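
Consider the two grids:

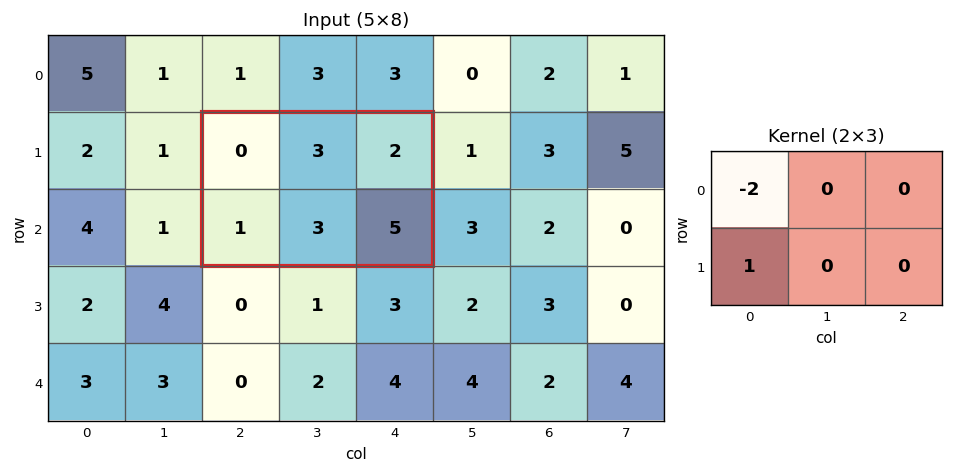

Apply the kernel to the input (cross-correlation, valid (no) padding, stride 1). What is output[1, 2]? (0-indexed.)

The receptive field on the input at this output position is [0 3 2 / 1 3 5]. Elementwise product with the kernel and sum: 0·-2 + 1·1.

1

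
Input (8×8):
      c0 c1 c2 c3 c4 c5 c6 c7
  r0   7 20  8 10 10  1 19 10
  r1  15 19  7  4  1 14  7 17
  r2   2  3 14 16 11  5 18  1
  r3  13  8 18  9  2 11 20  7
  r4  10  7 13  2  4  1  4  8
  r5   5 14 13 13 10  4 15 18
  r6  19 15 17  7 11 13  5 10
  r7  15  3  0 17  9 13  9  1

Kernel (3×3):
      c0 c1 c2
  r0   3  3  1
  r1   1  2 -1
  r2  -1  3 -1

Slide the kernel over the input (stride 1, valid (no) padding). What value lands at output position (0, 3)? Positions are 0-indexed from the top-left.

The receptive field on the input at this output position is [10 10 1 / 4 1 14 / 16 11 5]. Elementwise product with the kernel and sum: 10·3 + 10·3 + 1·1 + 4·1 + 1·2 + 14·-1 + 16·-1 + 11·3 + 5·-1.

65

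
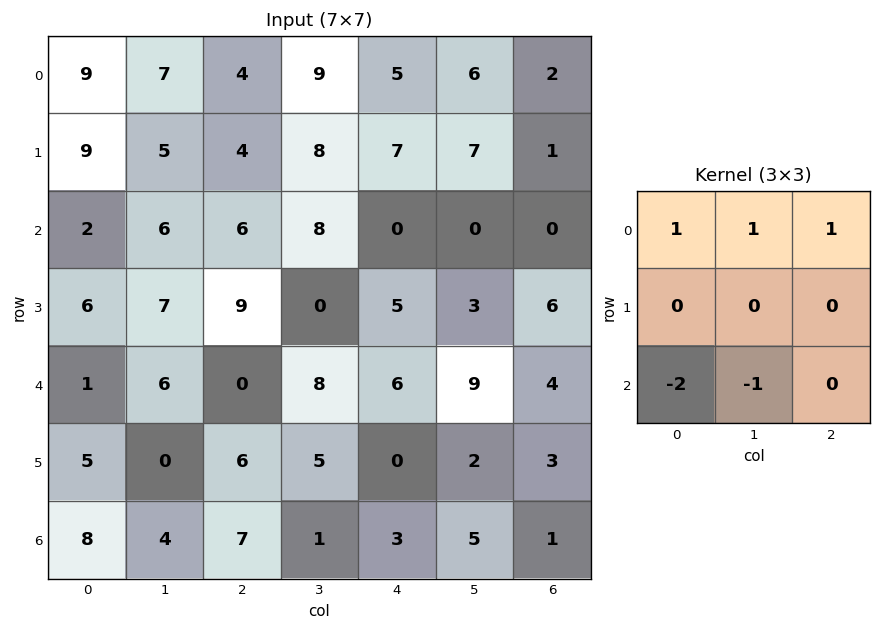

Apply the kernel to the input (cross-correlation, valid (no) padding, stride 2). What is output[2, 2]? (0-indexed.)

The receptive field on the input at this output position is [6 9 4 / 0 2 3 / 3 5 1]. Elementwise product with the kernel and sum: 6·1 + 9·1 + 4·1 + 3·-2 + 5·-1.

8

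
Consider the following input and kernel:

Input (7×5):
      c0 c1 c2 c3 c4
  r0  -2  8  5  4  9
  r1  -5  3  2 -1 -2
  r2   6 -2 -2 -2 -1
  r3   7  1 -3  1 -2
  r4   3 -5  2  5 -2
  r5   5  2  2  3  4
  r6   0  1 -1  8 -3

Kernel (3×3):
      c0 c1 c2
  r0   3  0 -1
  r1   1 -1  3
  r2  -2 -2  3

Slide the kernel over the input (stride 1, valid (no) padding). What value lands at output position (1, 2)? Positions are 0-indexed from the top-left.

The receptive field on the input at this output position is [2 -1 -2 / -2 -2 -1 / -3 1 -2]. Elementwise product with the kernel and sum: 2·3 + -2·-1 + -2·1 + -2·-1 + -1·3 + -3·-2 + 1·-2 + -2·3.

3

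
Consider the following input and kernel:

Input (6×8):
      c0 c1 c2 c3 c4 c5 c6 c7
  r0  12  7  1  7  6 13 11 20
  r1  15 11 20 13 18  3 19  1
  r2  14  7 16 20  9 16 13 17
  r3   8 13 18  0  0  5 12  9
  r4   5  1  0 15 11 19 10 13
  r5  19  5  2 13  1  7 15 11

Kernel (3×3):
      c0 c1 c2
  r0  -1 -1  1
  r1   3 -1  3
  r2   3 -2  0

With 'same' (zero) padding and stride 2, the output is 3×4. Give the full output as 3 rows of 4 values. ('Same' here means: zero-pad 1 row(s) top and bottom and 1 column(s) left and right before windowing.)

-21 34 57 59
-13 50 71 56
-35 28 133 69

Output[0,0]: The receptive field on the zero-padded input at this output position is [0 0 0 / 0 12 7 / 0 15 11]. Elementwise product with the kernel and sum: 0·-1 + 0·-1 + 0·1 + 0·3 + 12·-1 + 7·3 + 0·3 + 15·-2.
Output[0,1]: The receptive field on the zero-padded input at this output position is [0 0 0 / 7 1 7 / 11 20 13]. Elementwise product with the kernel and sum: 0·-1 + 0·-1 + 0·1 + 7·3 + 1·-1 + 7·3 + 11·3 + 20·-2.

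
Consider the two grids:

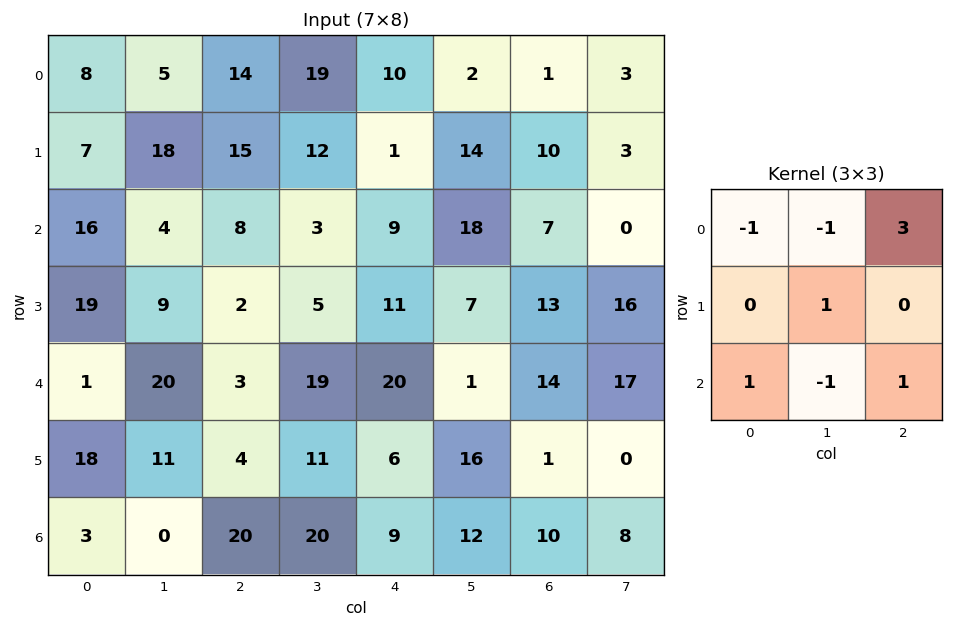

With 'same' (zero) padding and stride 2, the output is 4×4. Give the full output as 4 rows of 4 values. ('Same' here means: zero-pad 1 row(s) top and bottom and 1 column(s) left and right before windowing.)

19 29 35 8
53 23 39 2
2 25 46 57
18 38 40 -7

Output[0,0]: The receptive field on the zero-padded input at this output position is [0 0 0 / 0 8 5 / 0 7 18]. Elementwise product with the kernel and sum: 0·-1 + 0·-1 + 0·3 + 8·1 + 0·1 + 7·-1 + 18·1.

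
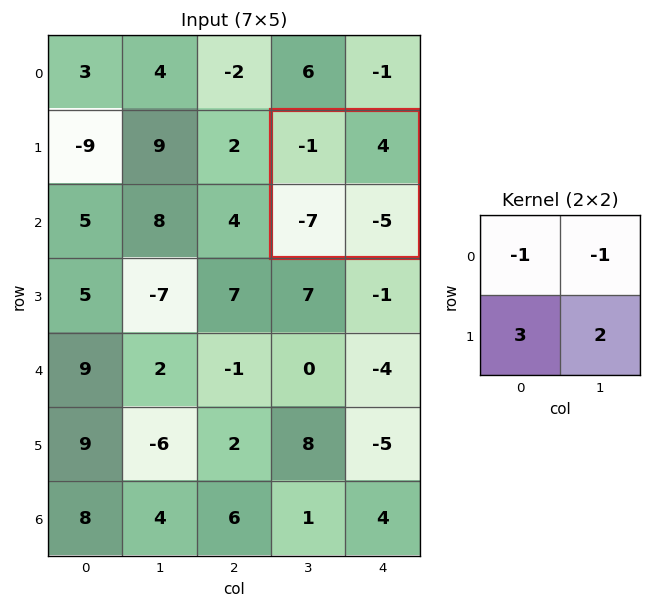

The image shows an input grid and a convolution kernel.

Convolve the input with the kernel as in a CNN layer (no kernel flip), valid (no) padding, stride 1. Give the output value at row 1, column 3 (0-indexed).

-34

The receptive field on the input at this output position is [-1 4 / -7 -5]. Elementwise product with the kernel and sum: -1·-1 + 4·-1 + -7·3 + -5·2.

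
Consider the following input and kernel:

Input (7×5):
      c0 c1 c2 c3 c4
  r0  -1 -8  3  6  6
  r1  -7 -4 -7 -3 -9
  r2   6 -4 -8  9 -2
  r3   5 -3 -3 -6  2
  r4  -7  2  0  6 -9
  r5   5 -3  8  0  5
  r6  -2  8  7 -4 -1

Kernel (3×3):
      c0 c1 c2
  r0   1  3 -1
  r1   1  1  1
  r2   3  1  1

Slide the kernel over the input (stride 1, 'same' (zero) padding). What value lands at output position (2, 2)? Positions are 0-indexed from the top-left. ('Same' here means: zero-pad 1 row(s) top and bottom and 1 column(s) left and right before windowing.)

The receptive field on the zero-padded input at this output position is [-4 -7 -3 / -4 -8 9 / -3 -3 -6]. Elementwise product with the kernel and sum: -4·1 + -7·3 + -3·-1 + -4·1 + -8·1 + 9·1 + -3·3 + -3·1 + -6·1.

-43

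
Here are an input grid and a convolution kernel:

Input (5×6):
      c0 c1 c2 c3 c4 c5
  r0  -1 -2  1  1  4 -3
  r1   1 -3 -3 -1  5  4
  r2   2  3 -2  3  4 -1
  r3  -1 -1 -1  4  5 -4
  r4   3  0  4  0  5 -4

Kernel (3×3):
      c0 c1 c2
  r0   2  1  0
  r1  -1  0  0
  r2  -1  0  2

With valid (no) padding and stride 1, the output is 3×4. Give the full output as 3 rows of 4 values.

Output[0,0]: The receptive field on the input at this output position is [-1 -2 1 / 1 -3 -3 / 2 3 -2]. Elementwise product with the kernel and sum: -1·2 + -2·1 + 1·-1 + 2·-1 + -2·2.
Output[0,1]: The receptive field on the input at this output position is [-2 1 1 / -3 -3 -1 / 3 -2 3]. Elementwise product with the kernel and sum: -2·2 + 1·1 + -3·-1 + 3·-1 + 3·2.

-11 3 16 2
-4 -3 6 -12
13 5 6 -2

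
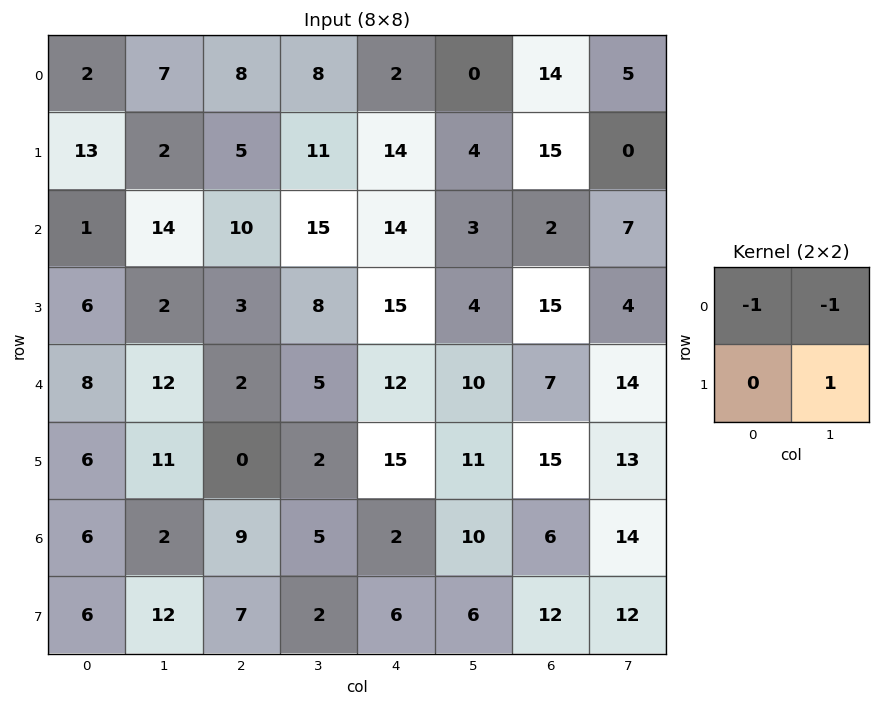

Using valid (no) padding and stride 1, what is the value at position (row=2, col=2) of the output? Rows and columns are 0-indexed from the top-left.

The receptive field on the input at this output position is [10 15 / 3 8]. Elementwise product with the kernel and sum: 10·-1 + 15·-1 + 8·1.

-17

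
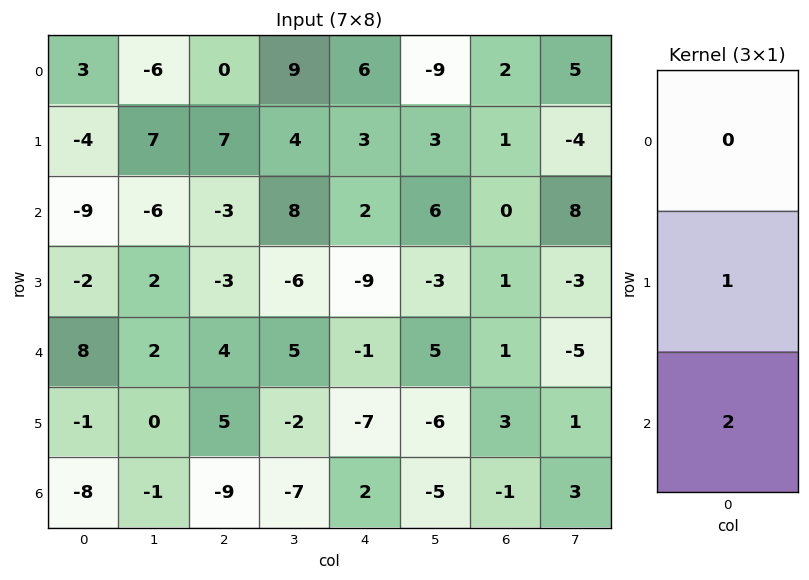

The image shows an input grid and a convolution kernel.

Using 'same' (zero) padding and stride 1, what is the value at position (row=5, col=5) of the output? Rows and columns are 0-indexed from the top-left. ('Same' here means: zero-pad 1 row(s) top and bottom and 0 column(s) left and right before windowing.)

The receptive field on the zero-padded input at this output position is [5 / -6 / -5]. Elementwise product with the kernel and sum: -6·1 + -5·2.

-16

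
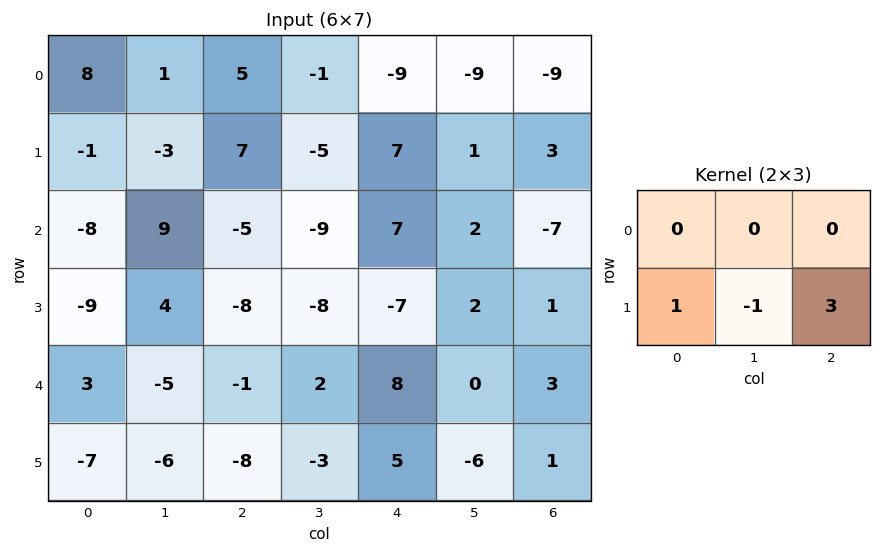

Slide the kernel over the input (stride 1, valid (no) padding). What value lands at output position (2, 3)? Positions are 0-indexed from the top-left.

5

The receptive field on the input at this output position is [-9 7 2 / -8 -7 2]. Elementwise product with the kernel and sum: -8·1 + -7·-1 + 2·3.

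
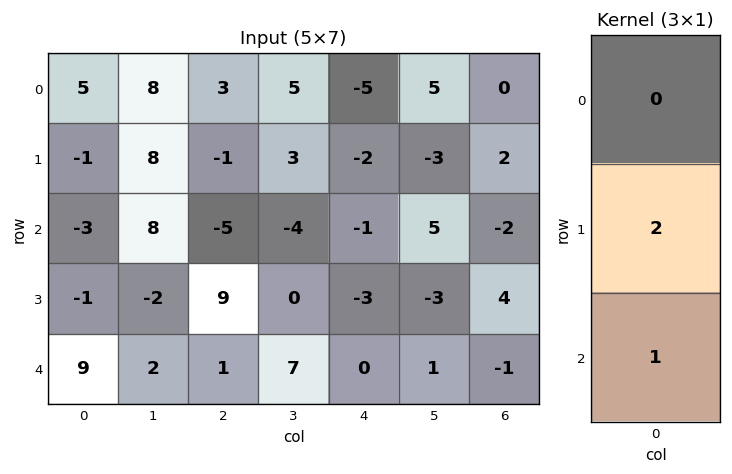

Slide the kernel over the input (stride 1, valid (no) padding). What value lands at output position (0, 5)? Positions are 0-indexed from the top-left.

-1

The receptive field on the input at this output position is [5 / -3 / 5]. Elementwise product with the kernel and sum: -3·2 + 5·1.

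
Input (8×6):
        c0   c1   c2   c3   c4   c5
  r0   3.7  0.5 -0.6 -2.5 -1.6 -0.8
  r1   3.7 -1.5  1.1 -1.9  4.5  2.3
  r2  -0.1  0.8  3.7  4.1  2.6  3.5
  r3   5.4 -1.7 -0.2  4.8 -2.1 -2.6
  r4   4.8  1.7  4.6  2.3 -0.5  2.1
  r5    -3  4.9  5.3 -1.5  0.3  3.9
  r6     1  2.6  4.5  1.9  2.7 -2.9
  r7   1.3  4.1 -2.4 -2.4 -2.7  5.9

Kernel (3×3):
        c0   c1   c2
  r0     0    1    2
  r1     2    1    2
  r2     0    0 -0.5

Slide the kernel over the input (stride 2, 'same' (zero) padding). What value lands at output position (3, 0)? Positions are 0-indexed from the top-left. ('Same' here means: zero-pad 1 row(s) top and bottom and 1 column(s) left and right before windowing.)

The receptive field on the zero-padded input at this output position is [0 -3 4.9 / 0 1 2.6 / 0 1.3 4.1]. Elementwise product with the kernel and sum: -3·1 + 4.9·2 + 0·2 + 1·1 + 2.6·2 + 4.1·-0.5.

10.95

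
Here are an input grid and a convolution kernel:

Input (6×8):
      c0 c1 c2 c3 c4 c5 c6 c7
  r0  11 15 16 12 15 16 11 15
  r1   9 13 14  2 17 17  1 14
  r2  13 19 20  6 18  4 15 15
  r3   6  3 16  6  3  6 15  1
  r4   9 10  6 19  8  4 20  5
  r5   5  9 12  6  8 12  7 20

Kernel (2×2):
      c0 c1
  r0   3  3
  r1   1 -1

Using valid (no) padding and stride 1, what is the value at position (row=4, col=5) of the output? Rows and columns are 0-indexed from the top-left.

The receptive field on the input at this output position is [4 20 / 12 7]. Elementwise product with the kernel and sum: 4·3 + 20·3 + 12·1 + 7·-1.

77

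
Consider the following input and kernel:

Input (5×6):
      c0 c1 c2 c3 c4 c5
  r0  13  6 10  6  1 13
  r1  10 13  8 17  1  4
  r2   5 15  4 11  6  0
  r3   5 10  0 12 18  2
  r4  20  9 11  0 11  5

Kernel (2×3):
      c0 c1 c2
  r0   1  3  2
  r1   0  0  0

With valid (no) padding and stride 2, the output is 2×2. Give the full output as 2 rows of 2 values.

51 30
58 49

Output[0,0]: The receptive field on the input at this output position is [13 6 10 / 10 13 8]. Elementwise product with the kernel and sum: 13·1 + 6·3 + 10·2.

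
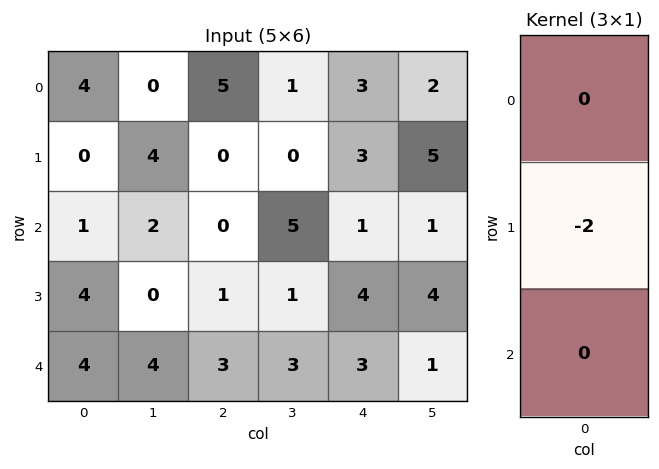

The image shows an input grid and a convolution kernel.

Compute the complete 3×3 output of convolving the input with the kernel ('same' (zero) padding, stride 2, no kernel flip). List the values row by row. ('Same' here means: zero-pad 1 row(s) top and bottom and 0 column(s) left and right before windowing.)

-8 -10 -6
-2 0 -2
-8 -6 -6

Output[0,0]: The receptive field on the zero-padded input at this output position is [0 / 4 / 0]. Elementwise product with the kernel and sum: 4·-2.
Output[0,1]: The receptive field on the zero-padded input at this output position is [0 / 5 / 0]. Elementwise product with the kernel and sum: 5·-2.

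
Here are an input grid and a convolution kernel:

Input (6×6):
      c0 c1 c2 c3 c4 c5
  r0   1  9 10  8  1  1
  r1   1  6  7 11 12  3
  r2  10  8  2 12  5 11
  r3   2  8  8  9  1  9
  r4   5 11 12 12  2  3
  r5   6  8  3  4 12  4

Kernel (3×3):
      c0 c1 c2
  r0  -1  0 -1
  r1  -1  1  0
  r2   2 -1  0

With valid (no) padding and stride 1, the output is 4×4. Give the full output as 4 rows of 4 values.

Output[0,0]: The receptive field on the input at this output position is [1 9 10 / 1 6 7 / 10 8 2]. Elementwise product with the kernel and sum: 1·-1 + 10·-1 + 1·-1 + 6·1 + 10·2 + 8·-1.

6 -2 -15 11
-14 -15 -2 -4
-7 -10 6 -9
0 -3 -7 -32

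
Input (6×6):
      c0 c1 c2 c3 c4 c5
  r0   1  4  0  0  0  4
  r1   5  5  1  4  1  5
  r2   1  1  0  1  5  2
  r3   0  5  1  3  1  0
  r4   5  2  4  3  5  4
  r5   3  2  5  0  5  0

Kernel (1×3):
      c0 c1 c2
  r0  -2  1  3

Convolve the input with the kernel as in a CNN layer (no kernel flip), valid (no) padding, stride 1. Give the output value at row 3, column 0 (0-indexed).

The receptive field on the input at this output position is [0 5 1]. Elementwise product with the kernel and sum: 0·-2 + 5·1 + 1·3.

8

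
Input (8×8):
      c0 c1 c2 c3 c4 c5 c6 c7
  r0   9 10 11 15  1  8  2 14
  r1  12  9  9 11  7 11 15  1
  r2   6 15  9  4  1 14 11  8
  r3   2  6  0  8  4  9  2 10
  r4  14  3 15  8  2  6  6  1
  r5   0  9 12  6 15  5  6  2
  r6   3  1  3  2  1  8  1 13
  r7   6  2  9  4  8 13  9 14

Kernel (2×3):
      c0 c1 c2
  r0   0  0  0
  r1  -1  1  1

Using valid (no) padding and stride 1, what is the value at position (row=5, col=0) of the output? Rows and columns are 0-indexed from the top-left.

1

The receptive field on the input at this output position is [0 9 12 / 3 1 3]. Elementwise product with the kernel and sum: 3·-1 + 1·1 + 3·1.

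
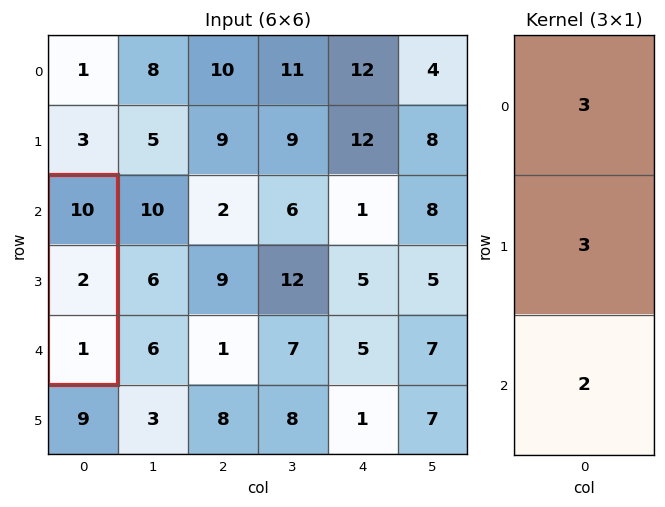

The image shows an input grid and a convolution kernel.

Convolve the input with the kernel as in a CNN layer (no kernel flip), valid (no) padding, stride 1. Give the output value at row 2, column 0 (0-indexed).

38

The receptive field on the input at this output position is [10 / 2 / 1]. Elementwise product with the kernel and sum: 10·3 + 2·3 + 1·2.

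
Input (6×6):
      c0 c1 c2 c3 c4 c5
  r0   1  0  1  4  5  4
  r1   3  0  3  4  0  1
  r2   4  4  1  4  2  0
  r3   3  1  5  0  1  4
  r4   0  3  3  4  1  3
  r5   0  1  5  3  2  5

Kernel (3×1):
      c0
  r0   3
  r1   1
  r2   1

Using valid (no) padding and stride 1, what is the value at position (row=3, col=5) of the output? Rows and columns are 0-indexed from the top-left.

20

The receptive field on the input at this output position is [4 / 3 / 5]. Elementwise product with the kernel and sum: 4·3 + 3·1 + 5·1.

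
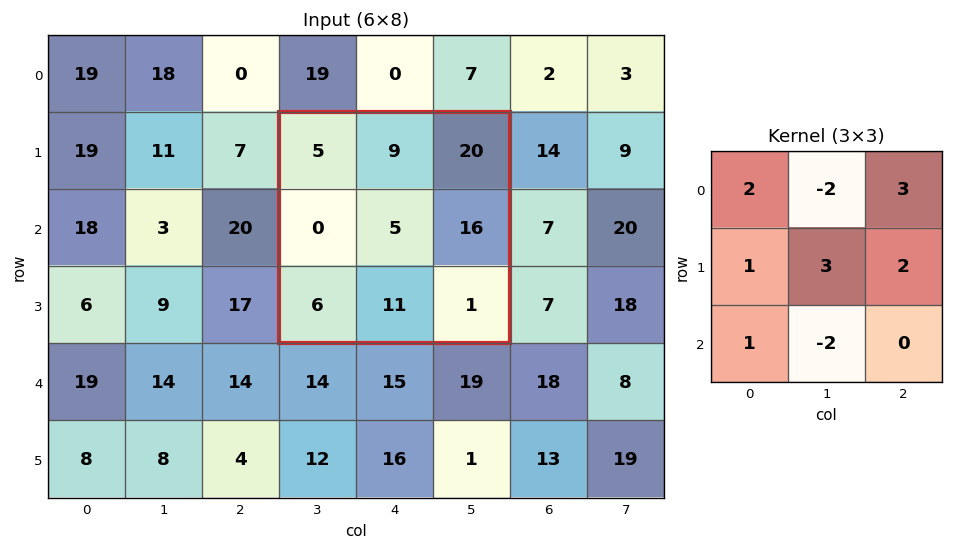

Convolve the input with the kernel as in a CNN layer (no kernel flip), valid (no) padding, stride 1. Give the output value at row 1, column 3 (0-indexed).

The receptive field on the input at this output position is [5 9 20 / 0 5 16 / 6 11 1]. Elementwise product with the kernel and sum: 5·2 + 9·-2 + 20·3 + 0·1 + 5·3 + 16·2 + 6·1 + 11·-2.

83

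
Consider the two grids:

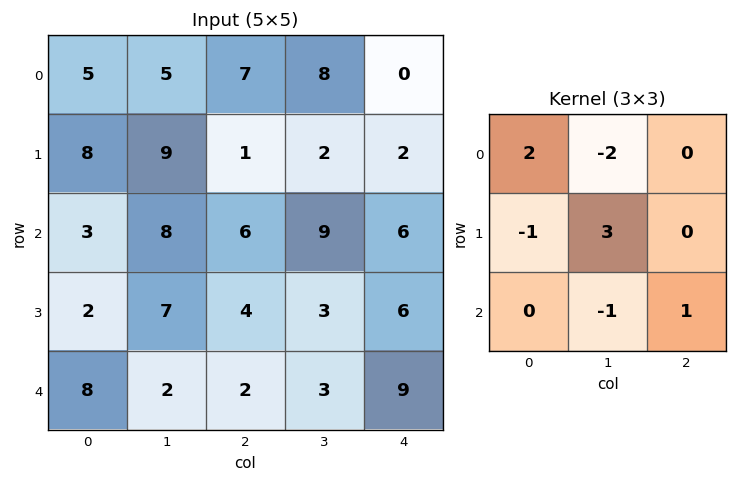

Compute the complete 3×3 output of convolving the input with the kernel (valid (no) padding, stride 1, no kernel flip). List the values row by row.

17 -7 0
16 25 22
9 10 5

Output[0,0]: The receptive field on the input at this output position is [5 5 7 / 8 9 1 / 3 8 6]. Elementwise product with the kernel and sum: 5·2 + 5·-2 + 8·-1 + 9·3 + 8·-1 + 6·1.
Output[0,1]: The receptive field on the input at this output position is [5 7 8 / 9 1 2 / 8 6 9]. Elementwise product with the kernel and sum: 5·2 + 7·-2 + 9·-1 + 1·3 + 6·-1 + 9·1.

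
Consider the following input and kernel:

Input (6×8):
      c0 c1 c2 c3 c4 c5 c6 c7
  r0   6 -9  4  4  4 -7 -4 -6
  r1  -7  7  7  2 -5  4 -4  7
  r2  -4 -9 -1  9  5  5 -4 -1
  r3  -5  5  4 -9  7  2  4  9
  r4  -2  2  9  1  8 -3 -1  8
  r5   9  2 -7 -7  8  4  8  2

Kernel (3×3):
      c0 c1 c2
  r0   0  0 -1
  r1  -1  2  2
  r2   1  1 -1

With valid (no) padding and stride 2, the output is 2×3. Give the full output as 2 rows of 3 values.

Output[0,0]: The receptive field on the input at this output position is [6 -9 4 / -7 7 7 / -4 -9 -1]. Elementwise product with the kernel and sum: 4·-1 + -7·-1 + 7·2 + 7·2 + -4·1 + -9·1 + -1·-1.
Output[0,1]: The receptive field on the input at this output position is [4 4 4 / 7 2 -5 / -1 9 5]. Elementwise product with the kernel and sum: 4·-1 + 7·-1 + 2·2 + -5·2 + -1·1 + 9·1 + 5·-1.

19 -14 23
15 -11 15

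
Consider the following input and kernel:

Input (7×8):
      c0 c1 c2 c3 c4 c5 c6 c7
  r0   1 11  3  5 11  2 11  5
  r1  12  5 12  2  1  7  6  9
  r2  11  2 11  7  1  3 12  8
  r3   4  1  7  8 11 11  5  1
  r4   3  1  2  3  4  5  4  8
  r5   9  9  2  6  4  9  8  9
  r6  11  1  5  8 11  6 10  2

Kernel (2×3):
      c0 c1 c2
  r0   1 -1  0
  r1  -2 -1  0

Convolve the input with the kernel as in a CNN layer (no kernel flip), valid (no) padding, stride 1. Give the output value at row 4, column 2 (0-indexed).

-11

The receptive field on the input at this output position is [2 3 4 / 2 6 4]. Elementwise product with the kernel and sum: 2·1 + 3·-1 + 2·-2 + 6·-1.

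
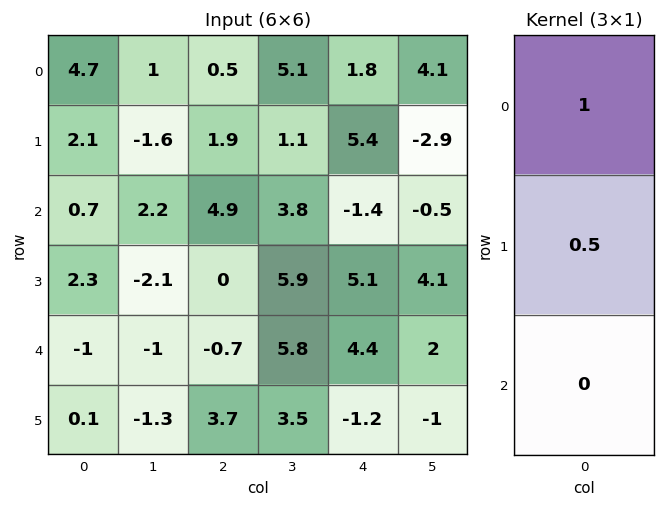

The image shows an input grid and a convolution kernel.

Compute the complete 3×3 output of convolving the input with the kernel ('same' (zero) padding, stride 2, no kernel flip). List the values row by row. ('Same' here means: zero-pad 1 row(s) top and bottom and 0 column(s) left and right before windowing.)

Output[0,0]: The receptive field on the zero-padded input at this output position is [0 / 4.7 / 2.1]. Elementwise product with the kernel and sum: 0·1 + 4.7·0.5.

2.35 0.25 0.9
2.45 4.35 4.7
1.8 -0.35 7.3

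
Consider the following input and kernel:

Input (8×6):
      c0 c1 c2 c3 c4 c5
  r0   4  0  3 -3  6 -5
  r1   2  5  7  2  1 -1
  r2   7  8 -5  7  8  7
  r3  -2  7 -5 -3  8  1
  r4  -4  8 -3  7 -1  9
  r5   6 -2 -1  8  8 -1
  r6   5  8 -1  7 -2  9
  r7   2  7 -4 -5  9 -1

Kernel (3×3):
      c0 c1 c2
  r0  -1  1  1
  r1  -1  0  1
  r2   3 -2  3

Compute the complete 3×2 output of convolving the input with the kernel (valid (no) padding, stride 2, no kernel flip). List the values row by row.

Output[0,0]: The receptive field on the input at this output position is [4 0 3 / 2 5 7 / 7 8 -5]. Elementwise product with the kernel and sum: 4·-1 + 0·1 + 3·1 + 2·-1 + 7·1 + 7·3 + 8·-2 + -5·3.
Output[0,1]: The receptive field on the input at this output position is [3 -3 6 / 7 2 1 / -5 7 8]. Elementwise product with the kernel and sum: 3·-1 + -3·1 + 6·1 + 7·-1 + 1·1 + -5·3 + 7·-2 + 8·3.

-6 -11
-44 7
-2 -5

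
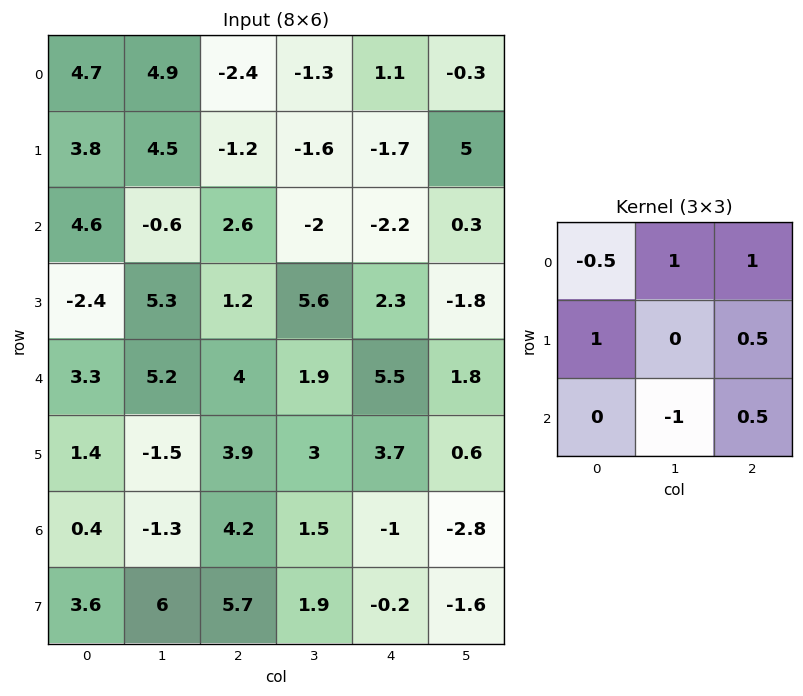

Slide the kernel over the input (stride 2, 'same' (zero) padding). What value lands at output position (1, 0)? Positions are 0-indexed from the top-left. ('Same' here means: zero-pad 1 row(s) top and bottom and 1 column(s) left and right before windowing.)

13.05

The receptive field on the zero-padded input at this output position is [0 3.8 4.5 / 0 4.6 -0.6 / 0 -2.4 5.3]. Elementwise product with the kernel and sum: 0·-0.5 + 3.8·1 + 4.5·1 + 0·1 + -0.6·0.5 + -2.4·-1 + 5.3·0.5.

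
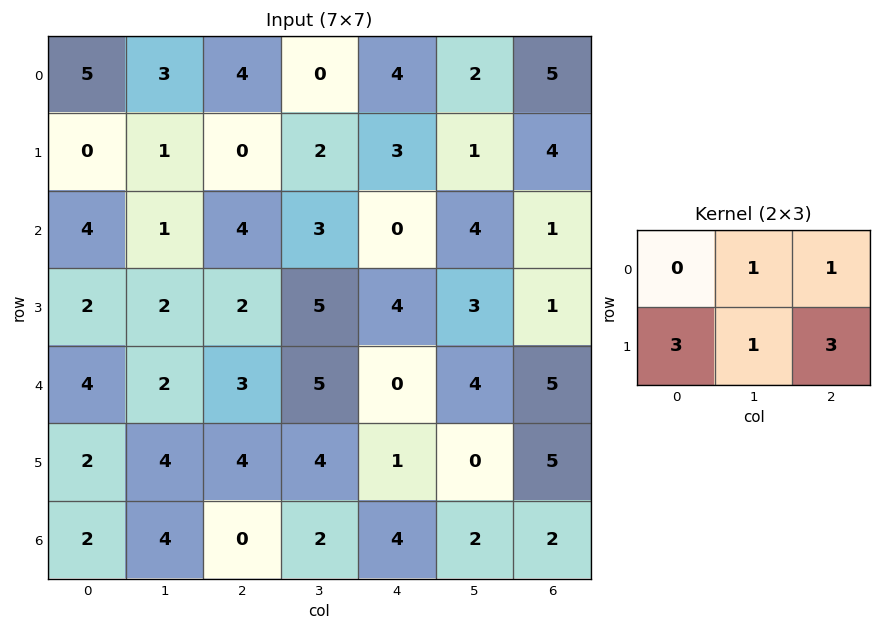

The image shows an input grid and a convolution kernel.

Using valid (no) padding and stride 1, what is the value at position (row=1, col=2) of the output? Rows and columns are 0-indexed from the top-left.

20

The receptive field on the input at this output position is [0 2 3 / 4 3 0]. Elementwise product with the kernel and sum: 2·1 + 3·1 + 4·3 + 3·1 + 0·3.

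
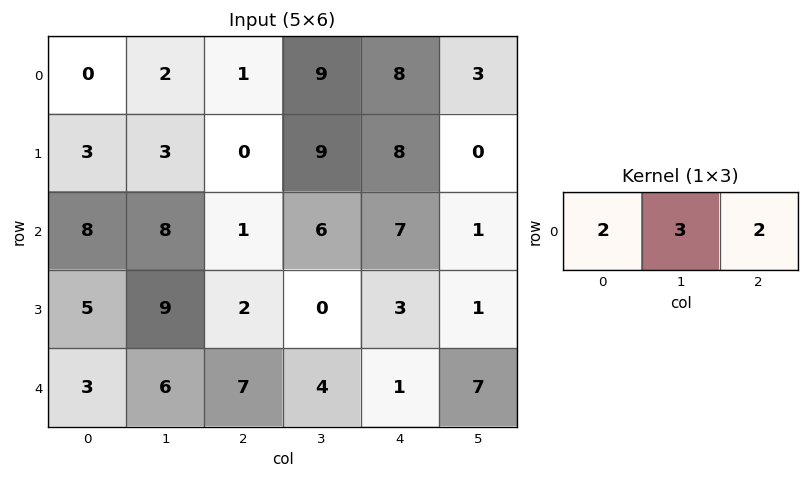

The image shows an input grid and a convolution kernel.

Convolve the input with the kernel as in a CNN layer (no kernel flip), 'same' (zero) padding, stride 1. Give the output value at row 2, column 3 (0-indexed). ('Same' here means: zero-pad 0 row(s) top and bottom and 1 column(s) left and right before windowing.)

34

The receptive field on the zero-padded input at this output position is [1 6 7]. Elementwise product with the kernel and sum: 1·2 + 6·3 + 7·2.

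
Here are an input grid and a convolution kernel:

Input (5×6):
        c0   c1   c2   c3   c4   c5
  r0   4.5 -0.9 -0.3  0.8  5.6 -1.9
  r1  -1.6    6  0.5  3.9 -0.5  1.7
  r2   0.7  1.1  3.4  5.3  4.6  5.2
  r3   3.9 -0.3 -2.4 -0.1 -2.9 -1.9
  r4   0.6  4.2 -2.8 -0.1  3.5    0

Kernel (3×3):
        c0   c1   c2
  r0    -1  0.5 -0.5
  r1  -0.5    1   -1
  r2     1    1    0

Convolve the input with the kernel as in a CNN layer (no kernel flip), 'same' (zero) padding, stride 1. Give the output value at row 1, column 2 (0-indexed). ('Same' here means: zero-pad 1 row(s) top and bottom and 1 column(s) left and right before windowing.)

The receptive field on the zero-padded input at this output position is [-0.9 -0.3 0.8 / 6 0.5 3.9 / 1.1 3.4 5.3]. Elementwise product with the kernel and sum: -0.9·-1 + -0.3·0.5 + 0.8·-0.5 + 6·-0.5 + 0.5·1 + 3.9·-1 + 1.1·1 + 3.4·1.

-1.55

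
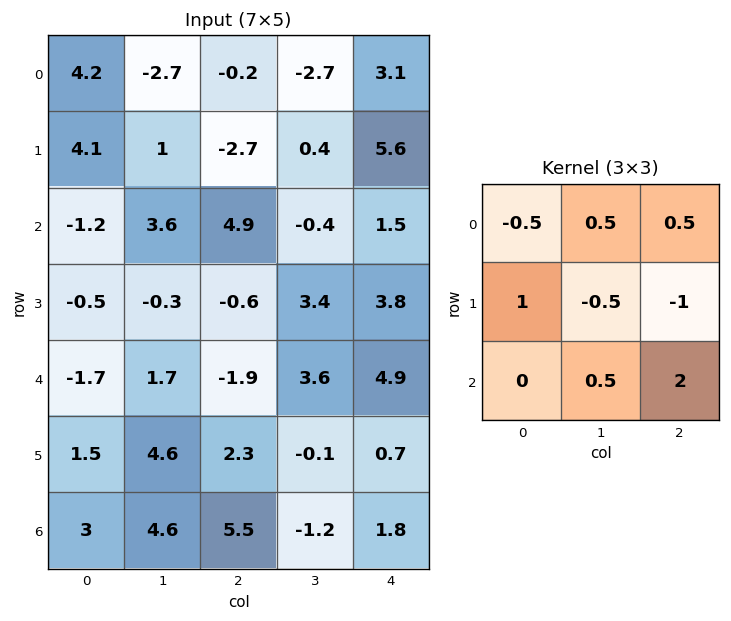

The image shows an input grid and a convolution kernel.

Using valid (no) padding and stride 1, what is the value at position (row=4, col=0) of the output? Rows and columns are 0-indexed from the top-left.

10.95

The receptive field on the input at this output position is [-1.7 1.7 -1.9 / 1.5 4.6 2.3 / 3 4.6 5.5]. Elementwise product with the kernel and sum: -1.7·-0.5 + 1.7·0.5 + -1.9·0.5 + 1.5·1 + 4.6·-0.5 + 2.3·-1 + 4.6·0.5 + 5.5·2.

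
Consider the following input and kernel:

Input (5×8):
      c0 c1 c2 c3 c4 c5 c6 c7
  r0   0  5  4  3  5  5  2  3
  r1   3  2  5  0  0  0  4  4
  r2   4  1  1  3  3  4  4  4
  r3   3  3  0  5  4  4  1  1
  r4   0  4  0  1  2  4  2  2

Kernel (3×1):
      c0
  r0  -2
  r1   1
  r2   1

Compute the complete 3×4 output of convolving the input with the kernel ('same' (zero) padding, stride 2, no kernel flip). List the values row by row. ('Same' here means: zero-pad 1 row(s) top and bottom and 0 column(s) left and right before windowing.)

3 9 5 6
1 -9 7 -3
-6 0 -6 0

Output[0,0]: The receptive field on the zero-padded input at this output position is [0 / 0 / 3]. Elementwise product with the kernel and sum: 0·-2 + 0·1 + 3·1.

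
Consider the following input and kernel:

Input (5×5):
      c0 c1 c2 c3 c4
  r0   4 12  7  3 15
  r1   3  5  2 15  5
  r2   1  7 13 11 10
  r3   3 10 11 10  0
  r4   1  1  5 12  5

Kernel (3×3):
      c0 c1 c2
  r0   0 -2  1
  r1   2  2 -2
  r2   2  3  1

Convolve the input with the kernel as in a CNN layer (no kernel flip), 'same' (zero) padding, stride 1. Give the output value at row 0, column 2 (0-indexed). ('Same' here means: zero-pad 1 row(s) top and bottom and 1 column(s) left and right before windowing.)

The receptive field on the zero-padded input at this output position is [0 0 0 / 12 7 3 / 5 2 15]. Elementwise product with the kernel and sum: 0·-2 + 0·1 + 12·2 + 7·2 + 3·-2 + 5·2 + 2·3 + 15·1.

63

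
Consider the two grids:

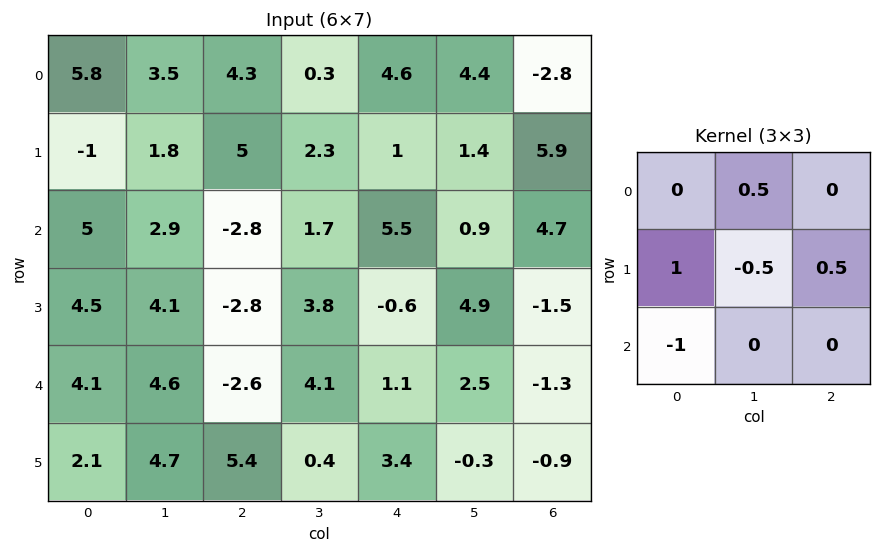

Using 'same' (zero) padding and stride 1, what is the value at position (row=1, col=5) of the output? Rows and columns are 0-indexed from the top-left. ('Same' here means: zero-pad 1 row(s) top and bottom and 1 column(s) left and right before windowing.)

-0.05

The receptive field on the zero-padded input at this output position is [4.6 4.4 -2.8 / 1 1.4 5.9 / 5.5 0.9 4.7]. Elementwise product with the kernel and sum: 4.4·0.5 + 1·1 + 1.4·-0.5 + 5.9·0.5 + 5.5·-1.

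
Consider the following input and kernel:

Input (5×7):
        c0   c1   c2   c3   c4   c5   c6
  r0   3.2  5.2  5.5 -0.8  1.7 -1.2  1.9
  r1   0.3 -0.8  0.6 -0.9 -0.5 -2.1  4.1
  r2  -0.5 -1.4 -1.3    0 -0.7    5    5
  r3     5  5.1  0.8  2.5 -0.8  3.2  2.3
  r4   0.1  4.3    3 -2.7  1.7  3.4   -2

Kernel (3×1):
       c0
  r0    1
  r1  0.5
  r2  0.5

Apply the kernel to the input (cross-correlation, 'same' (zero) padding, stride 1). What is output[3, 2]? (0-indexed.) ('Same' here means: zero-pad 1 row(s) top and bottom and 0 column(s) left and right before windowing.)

The receptive field on the zero-padded input at this output position is [-1.3 / 0.8 / 3]. Elementwise product with the kernel and sum: -1.3·1 + 0.8·0.5 + 3·0.5.

0.6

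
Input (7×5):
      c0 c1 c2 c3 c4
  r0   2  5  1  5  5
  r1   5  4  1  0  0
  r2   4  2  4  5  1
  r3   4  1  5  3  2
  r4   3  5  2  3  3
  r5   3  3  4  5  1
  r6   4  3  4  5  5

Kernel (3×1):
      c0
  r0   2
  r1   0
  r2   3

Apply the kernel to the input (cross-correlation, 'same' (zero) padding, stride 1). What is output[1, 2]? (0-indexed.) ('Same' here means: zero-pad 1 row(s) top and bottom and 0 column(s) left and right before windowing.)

14

The receptive field on the zero-padded input at this output position is [1 / 1 / 4]. Elementwise product with the kernel and sum: 1·2 + 4·3.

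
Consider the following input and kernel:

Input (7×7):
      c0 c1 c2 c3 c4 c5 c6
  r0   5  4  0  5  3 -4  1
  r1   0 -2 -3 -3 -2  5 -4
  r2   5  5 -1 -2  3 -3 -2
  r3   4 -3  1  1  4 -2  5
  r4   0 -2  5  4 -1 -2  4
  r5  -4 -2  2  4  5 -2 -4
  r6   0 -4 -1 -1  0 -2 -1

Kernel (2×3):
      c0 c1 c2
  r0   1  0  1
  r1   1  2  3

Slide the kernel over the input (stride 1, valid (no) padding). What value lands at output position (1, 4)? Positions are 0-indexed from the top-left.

-15

The receptive field on the input at this output position is [-2 5 -4 / 3 -3 -2]. Elementwise product with the kernel and sum: -2·1 + -4·1 + 3·1 + -3·2 + -2·3.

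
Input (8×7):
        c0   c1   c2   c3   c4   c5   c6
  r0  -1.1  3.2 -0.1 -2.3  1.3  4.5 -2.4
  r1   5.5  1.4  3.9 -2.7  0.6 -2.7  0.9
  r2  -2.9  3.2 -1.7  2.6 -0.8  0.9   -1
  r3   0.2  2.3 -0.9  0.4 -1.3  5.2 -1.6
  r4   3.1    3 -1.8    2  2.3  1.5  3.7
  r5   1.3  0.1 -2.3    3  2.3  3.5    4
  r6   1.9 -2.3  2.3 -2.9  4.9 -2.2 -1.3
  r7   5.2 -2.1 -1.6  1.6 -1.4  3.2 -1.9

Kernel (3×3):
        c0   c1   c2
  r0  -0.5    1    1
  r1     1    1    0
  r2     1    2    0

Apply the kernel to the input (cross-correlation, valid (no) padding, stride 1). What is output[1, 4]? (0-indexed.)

The receptive field on the input at this output position is [0.6 -2.7 0.9 / -0.8 0.9 -1 / -1.3 5.2 -1.6]. Elementwise product with the kernel and sum: 0.6·-0.5 + -2.7·1 + 0.9·1 + -0.8·1 + 0.9·1 + -1.3·1 + 5.2·2.

7.1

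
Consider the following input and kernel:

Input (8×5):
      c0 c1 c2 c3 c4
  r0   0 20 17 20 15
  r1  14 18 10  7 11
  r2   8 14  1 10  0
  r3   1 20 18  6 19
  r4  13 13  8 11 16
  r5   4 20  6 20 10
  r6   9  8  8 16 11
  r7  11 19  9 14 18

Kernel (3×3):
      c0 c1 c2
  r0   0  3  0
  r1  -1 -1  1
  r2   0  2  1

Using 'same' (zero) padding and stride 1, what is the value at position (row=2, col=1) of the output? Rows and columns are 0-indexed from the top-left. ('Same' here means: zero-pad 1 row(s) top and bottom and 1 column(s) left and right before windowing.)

91

The receptive field on the zero-padded input at this output position is [14 18 10 / 8 14 1 / 1 20 18]. Elementwise product with the kernel and sum: 18·3 + 8·-1 + 14·-1 + 1·1 + 20·2 + 18·1.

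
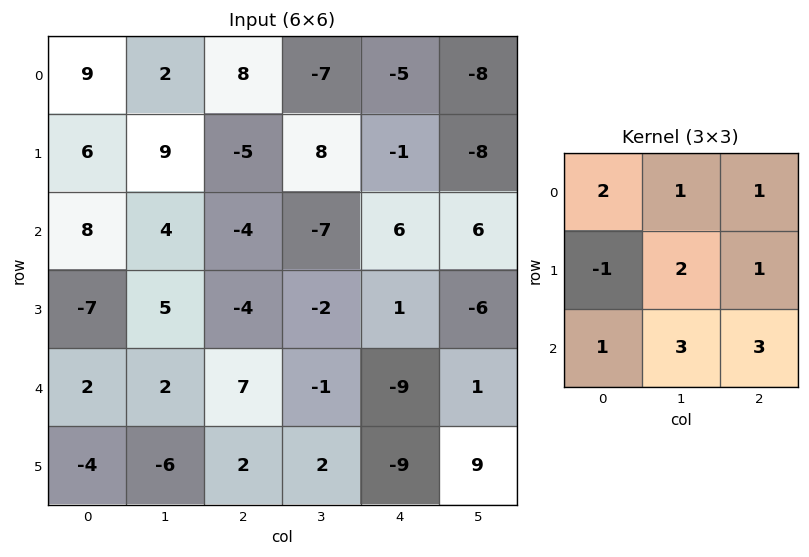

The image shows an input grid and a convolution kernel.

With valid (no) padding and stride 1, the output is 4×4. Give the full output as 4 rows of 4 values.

Output[0,0]: The receptive field on the input at this output position is [9 2 8 / 6 9 -5 / 8 4 -4]. Elementwise product with the kernel and sum: 9·2 + 2·1 + 8·1 + 6·-1 + 9·2 + -5·1 + 8·1 + 4·3 + -4·3.
Output[0,1]: The receptive field on the input at this output position is [2 8 -7 / 9 -5 8 / 4 -4 -7]. Elementwise product with the kernel and sum: 2·2 + 8·1 + -7·1 + 9·-1 + -5·2 + 8·1 + 4·1 + -4·3 + -7·3.

43 -35 17 -16
8 -11 -14 15
58 2 -31 -29
-20 21 -46 -23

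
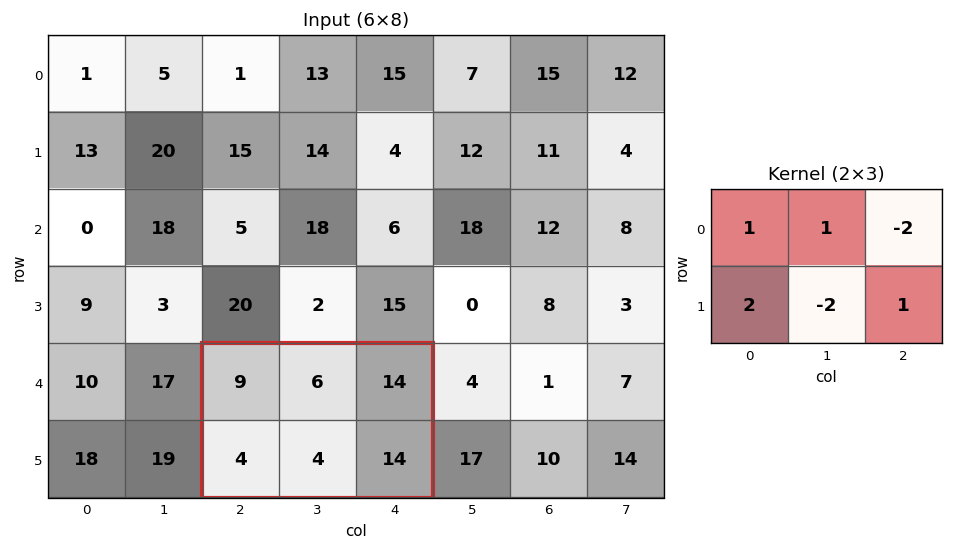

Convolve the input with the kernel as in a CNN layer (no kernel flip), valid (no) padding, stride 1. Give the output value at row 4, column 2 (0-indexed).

1

The receptive field on the input at this output position is [9 6 14 / 4 4 14]. Elementwise product with the kernel and sum: 9·1 + 6·1 + 14·-2 + 4·2 + 4·-2 + 14·1.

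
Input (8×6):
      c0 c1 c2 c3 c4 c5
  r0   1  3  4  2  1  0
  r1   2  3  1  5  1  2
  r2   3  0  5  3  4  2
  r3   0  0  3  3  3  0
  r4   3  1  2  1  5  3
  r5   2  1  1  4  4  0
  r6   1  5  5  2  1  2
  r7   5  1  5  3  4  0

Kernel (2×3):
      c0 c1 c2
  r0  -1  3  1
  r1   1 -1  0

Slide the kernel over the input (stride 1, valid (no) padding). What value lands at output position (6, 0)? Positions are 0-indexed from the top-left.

23

The receptive field on the input at this output position is [1 5 5 / 5 1 5]. Elementwise product with the kernel and sum: 1·-1 + 5·3 + 5·1 + 5·1 + 1·-1.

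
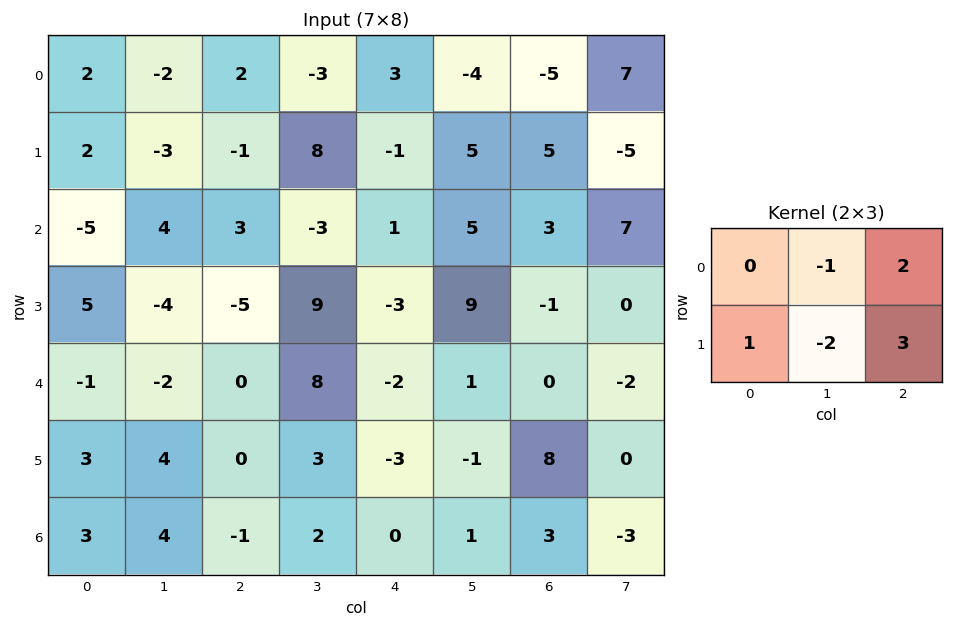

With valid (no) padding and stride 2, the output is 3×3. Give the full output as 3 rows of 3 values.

Output[0,0]: The receptive field on the input at this output position is [2 -2 2 / 2 -3 -1]. Elementwise product with the kernel and sum: -2·-1 + 2·2 + 2·1 + -3·-2 + -1·3.
Output[0,1]: The receptive field on the input at this output position is [2 -3 3 / -1 8 -1]. Elementwise product with the kernel and sum: -3·-1 + 3·2 + -1·1 + 8·-2 + -1·3.

11 -11 -2
0 -27 -23
-3 -27 22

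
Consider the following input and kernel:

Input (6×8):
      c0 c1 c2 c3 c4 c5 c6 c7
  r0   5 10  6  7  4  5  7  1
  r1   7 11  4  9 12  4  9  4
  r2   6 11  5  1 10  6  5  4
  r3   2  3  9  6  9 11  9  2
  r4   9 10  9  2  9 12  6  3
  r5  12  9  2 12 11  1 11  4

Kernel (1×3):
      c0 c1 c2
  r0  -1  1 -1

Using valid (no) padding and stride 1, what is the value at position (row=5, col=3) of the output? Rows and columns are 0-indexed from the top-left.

-2

The receptive field on the input at this output position is [12 11 1]. Elementwise product with the kernel and sum: 12·-1 + 11·1 + 1·-1.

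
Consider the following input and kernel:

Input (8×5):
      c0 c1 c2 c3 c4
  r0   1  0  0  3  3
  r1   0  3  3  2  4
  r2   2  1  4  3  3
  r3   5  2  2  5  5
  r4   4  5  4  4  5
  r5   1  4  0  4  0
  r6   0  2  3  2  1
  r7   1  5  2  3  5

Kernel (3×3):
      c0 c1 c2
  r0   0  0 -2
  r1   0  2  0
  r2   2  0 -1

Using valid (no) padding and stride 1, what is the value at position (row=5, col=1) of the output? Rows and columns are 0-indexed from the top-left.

5

The receptive field on the input at this output position is [4 0 4 / 2 3 2 / 5 2 3]. Elementwise product with the kernel and sum: 4·-2 + 3·2 + 5·2 + 3·-1.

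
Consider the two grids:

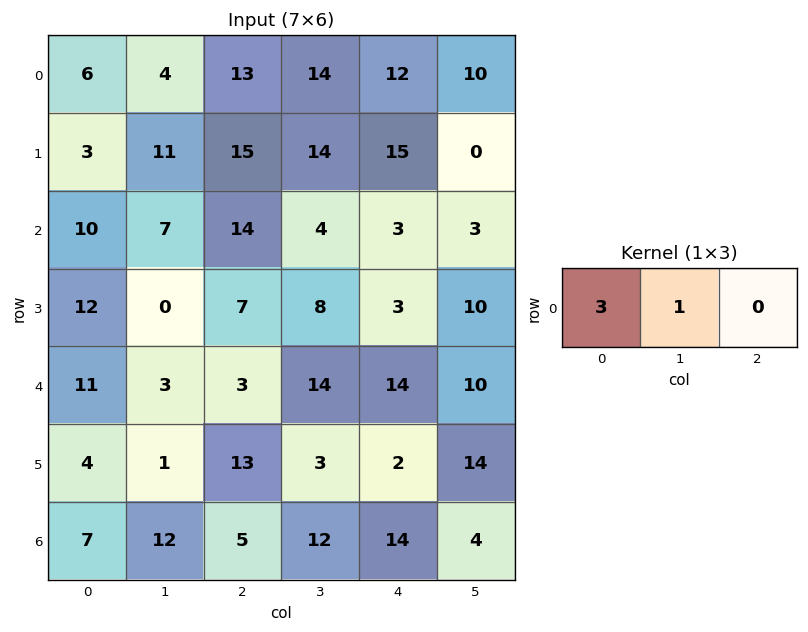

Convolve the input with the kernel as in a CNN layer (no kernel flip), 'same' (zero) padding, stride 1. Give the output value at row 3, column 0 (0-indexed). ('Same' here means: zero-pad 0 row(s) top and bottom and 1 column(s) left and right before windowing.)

The receptive field on the zero-padded input at this output position is [0 12 0]. Elementwise product with the kernel and sum: 0·3 + 12·1.

12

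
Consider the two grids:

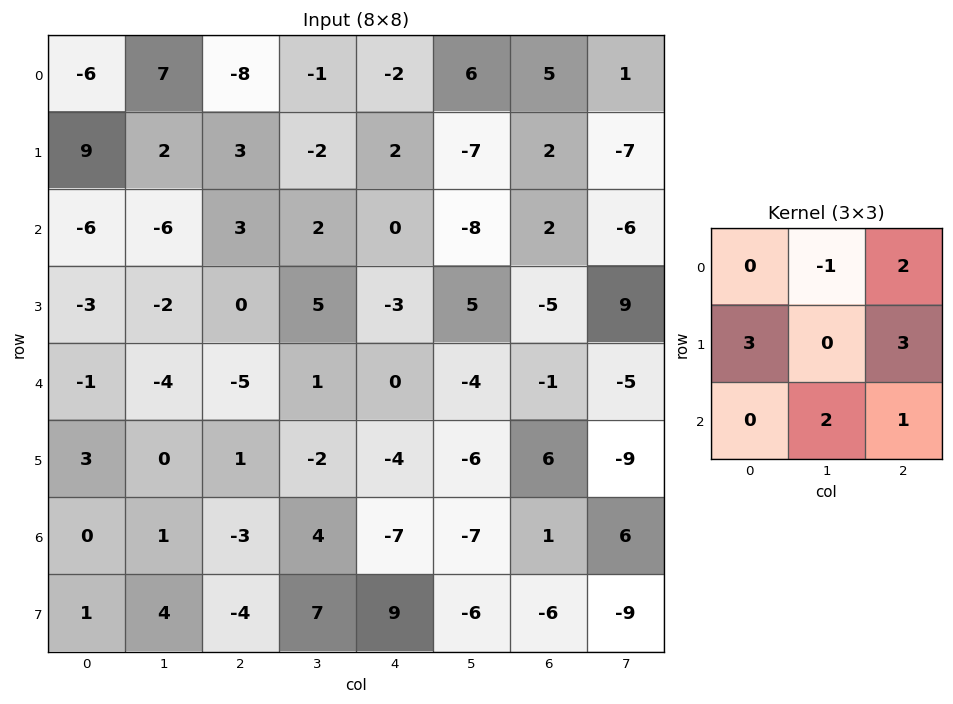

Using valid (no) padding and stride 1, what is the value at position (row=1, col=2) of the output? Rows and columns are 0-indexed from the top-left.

22

The receptive field on the input at this output position is [3 -2 2 / 3 2 0 / 0 5 -3]. Elementwise product with the kernel and sum: -2·-1 + 2·2 + 3·3 + 0·3 + 5·2 + -3·1.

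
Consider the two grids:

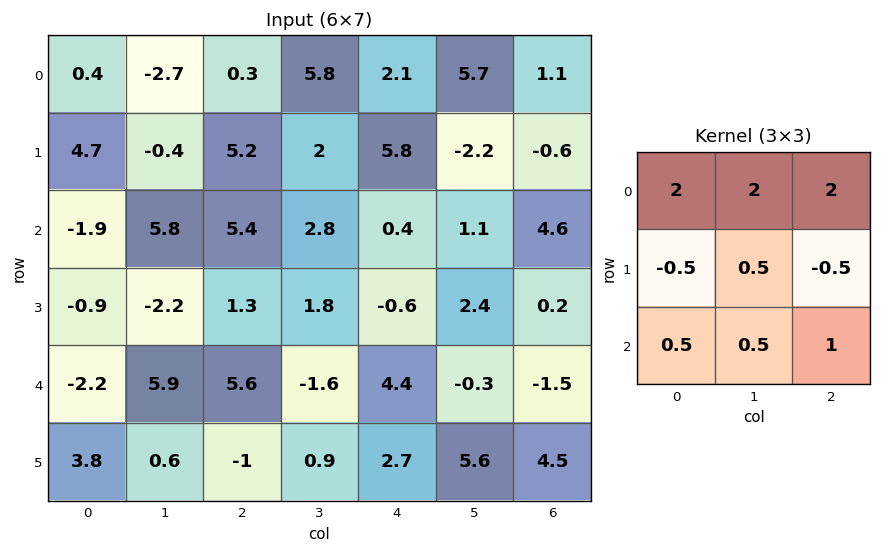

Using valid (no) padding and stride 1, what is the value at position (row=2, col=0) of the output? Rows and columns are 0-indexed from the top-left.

The receptive field on the input at this output position is [-1.9 5.8 5.4 / -0.9 -2.2 1.3 / -2.2 5.9 5.6]. Elementwise product with the kernel and sum: -1.9·2 + 5.8·2 + 5.4·2 + -0.9·-0.5 + -2.2·0.5 + 1.3·-0.5 + -2.2·0.5 + 5.9·0.5 + 5.6·1.

24.75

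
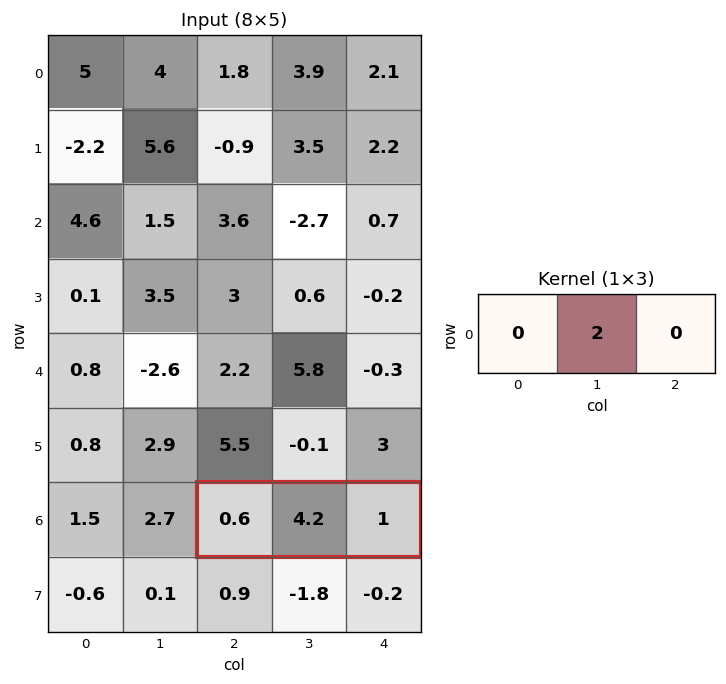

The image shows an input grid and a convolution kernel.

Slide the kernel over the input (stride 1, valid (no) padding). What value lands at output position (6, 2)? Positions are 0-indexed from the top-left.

8.4

The receptive field on the input at this output position is [0.6 4.2 1]. Elementwise product with the kernel and sum: 4.2·2.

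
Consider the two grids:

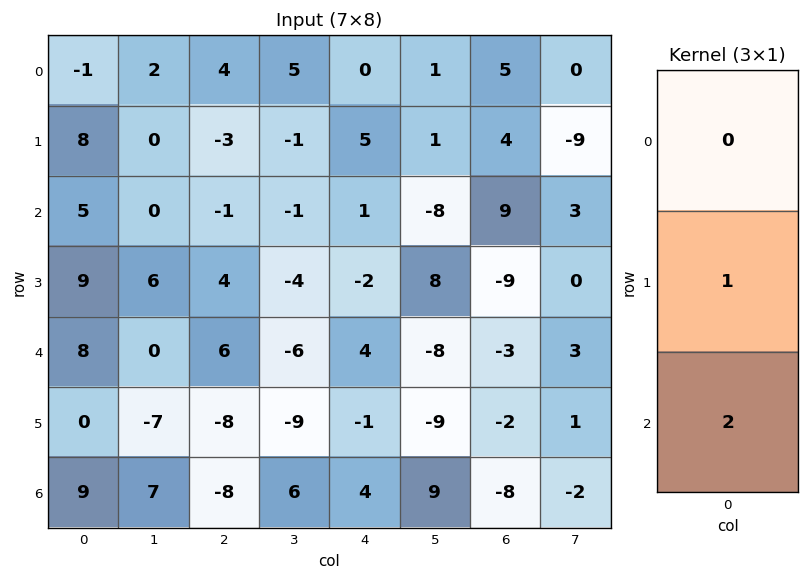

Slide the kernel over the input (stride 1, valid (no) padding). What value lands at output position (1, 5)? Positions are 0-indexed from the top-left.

The receptive field on the input at this output position is [1 / -8 / 8]. Elementwise product with the kernel and sum: -8·1 + 8·2.

8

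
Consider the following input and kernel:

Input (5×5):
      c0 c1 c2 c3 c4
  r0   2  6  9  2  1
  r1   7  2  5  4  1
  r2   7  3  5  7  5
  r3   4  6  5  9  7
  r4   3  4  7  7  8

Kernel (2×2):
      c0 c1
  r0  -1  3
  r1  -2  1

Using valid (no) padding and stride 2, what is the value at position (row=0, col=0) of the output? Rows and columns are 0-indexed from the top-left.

4

The receptive field on the input at this output position is [2 6 / 7 2]. Elementwise product with the kernel and sum: 2·-1 + 6·3 + 7·-2 + 2·1.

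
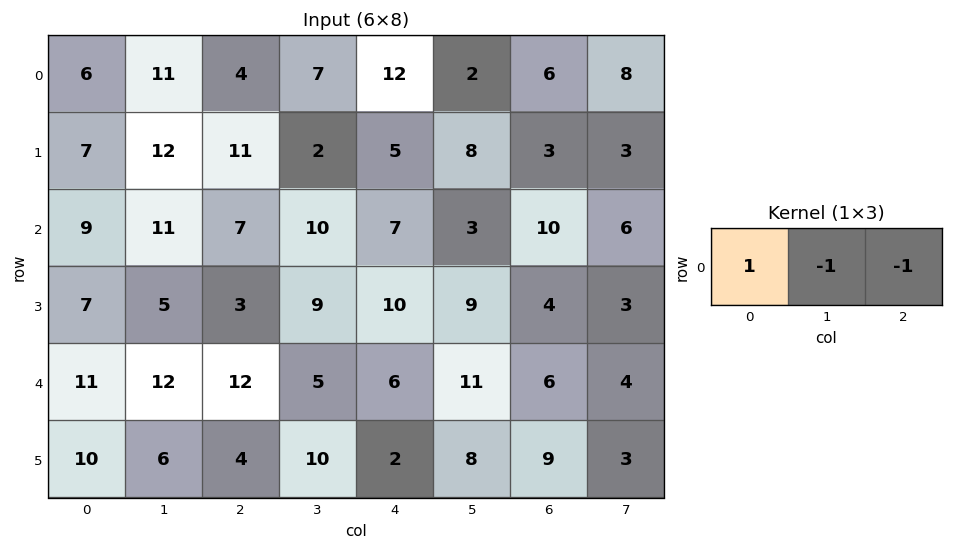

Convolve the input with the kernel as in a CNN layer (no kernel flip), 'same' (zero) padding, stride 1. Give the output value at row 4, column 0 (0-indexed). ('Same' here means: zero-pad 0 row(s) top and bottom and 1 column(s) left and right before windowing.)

-23

The receptive field on the zero-padded input at this output position is [0 11 12]. Elementwise product with the kernel and sum: 0·1 + 11·-1 + 12·-1.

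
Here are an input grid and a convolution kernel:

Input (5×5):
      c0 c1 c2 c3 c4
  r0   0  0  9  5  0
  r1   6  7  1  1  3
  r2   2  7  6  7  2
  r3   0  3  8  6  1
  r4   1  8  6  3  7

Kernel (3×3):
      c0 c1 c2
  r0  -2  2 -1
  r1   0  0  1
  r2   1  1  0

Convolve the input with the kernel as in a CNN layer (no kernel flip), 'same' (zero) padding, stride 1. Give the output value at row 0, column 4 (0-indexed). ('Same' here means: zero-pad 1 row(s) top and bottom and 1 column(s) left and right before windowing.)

4

The receptive field on the zero-padded input at this output position is [0 0 0 / 5 0 0 / 1 3 0]. Elementwise product with the kernel and sum: 0·-2 + 0·2 + 0·-1 + 0·1 + 1·1 + 3·1.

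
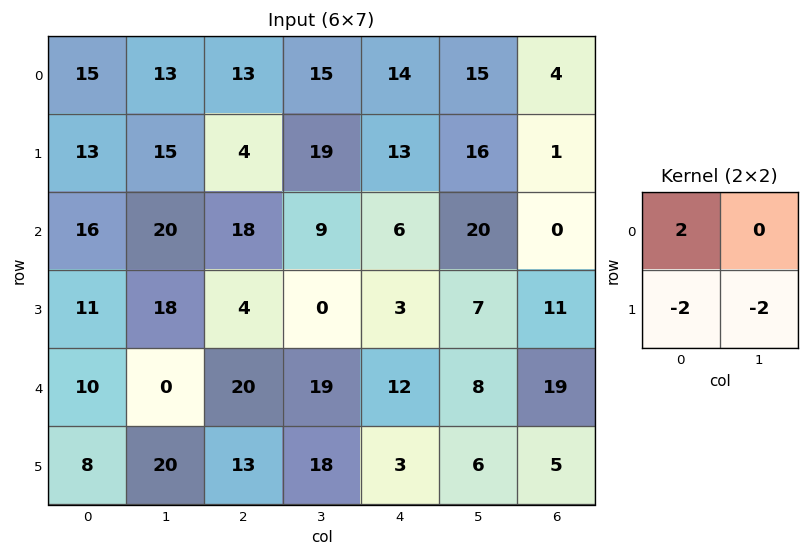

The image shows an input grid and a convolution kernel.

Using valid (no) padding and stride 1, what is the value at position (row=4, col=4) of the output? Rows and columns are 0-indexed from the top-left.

6

The receptive field on the input at this output position is [12 8 / 3 6]. Elementwise product with the kernel and sum: 12·2 + 3·-2 + 6·-2.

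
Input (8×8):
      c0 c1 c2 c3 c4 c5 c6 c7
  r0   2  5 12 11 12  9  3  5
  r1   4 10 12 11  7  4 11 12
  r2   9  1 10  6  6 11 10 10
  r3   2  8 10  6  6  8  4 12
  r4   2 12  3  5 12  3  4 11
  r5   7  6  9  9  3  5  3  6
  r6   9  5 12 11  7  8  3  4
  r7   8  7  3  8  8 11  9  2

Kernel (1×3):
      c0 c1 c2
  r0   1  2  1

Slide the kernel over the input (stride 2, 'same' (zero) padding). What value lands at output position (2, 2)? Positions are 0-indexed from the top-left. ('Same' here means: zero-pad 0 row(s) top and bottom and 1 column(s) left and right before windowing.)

The receptive field on the zero-padded input at this output position is [5 12 3]. Elementwise product with the kernel and sum: 5·1 + 12·2 + 3·1.

32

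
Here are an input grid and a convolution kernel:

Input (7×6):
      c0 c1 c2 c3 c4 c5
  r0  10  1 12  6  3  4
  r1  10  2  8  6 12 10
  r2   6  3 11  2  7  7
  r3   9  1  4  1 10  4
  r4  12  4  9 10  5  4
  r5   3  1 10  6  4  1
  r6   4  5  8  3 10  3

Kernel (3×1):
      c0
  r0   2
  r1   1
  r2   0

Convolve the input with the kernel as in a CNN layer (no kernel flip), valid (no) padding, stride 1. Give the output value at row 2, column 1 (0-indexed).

The receptive field on the input at this output position is [3 / 1 / 4]. Elementwise product with the kernel and sum: 3·2 + 1·1.

7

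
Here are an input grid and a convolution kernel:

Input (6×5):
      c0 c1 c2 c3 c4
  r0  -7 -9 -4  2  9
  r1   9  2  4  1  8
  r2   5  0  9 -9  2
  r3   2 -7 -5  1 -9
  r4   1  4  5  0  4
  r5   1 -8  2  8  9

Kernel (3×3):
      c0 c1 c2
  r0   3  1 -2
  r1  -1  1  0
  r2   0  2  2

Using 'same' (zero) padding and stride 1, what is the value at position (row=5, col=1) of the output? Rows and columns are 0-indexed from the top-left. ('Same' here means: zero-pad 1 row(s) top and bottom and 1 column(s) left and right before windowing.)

-12

The receptive field on the zero-padded input at this output position is [1 4 5 / 1 -8 2 / 0 0 0]. Elementwise product with the kernel and sum: 1·3 + 4·1 + 5·-2 + 1·-1 + -8·1 + 0·2 + 0·2.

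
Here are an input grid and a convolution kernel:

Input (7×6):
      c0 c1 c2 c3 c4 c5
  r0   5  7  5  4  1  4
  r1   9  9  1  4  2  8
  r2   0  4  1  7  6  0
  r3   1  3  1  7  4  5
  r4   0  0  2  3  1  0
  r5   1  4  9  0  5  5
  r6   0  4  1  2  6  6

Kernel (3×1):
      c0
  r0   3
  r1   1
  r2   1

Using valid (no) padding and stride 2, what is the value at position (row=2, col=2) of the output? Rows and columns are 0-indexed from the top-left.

The receptive field on the input at this output position is [1 / 5 / 6]. Elementwise product with the kernel and sum: 1·3 + 5·1 + 6·1.

14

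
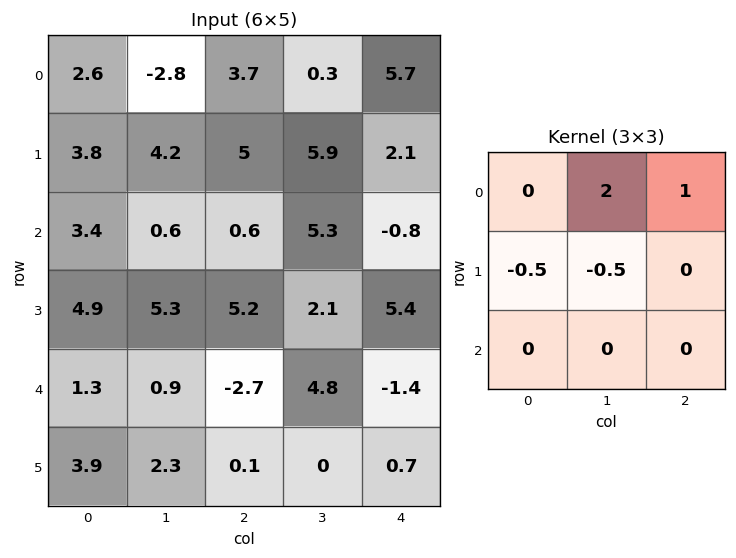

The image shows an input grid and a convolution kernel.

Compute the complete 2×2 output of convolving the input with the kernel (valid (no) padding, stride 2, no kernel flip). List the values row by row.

Output[0,0]: The receptive field on the input at this output position is [2.6 -2.8 3.7 / 3.8 4.2 5 / 3.4 0.6 0.6]. Elementwise product with the kernel and sum: -2.8·2 + 3.7·1 + 3.8·-0.5 + 4.2·-0.5.
Output[0,1]: The receptive field on the input at this output position is [3.7 0.3 5.7 / 5 5.9 2.1 / 0.6 5.3 -0.8]. Elementwise product with the kernel and sum: 0.3·2 + 5.7·1 + 5·-0.5 + 5.9·-0.5.

-5.9 0.85
-3.3 6.15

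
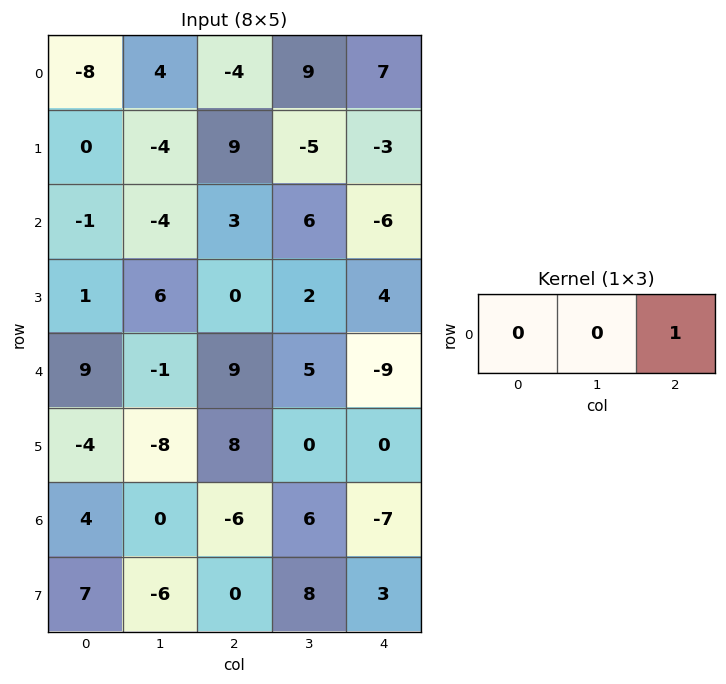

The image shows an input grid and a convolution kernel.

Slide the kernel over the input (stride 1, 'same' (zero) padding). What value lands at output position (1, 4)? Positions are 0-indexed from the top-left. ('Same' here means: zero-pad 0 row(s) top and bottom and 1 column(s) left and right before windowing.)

0

The receptive field on the zero-padded input at this output position is [-5 -3 0]. Elementwise product with the kernel and sum: 0·1.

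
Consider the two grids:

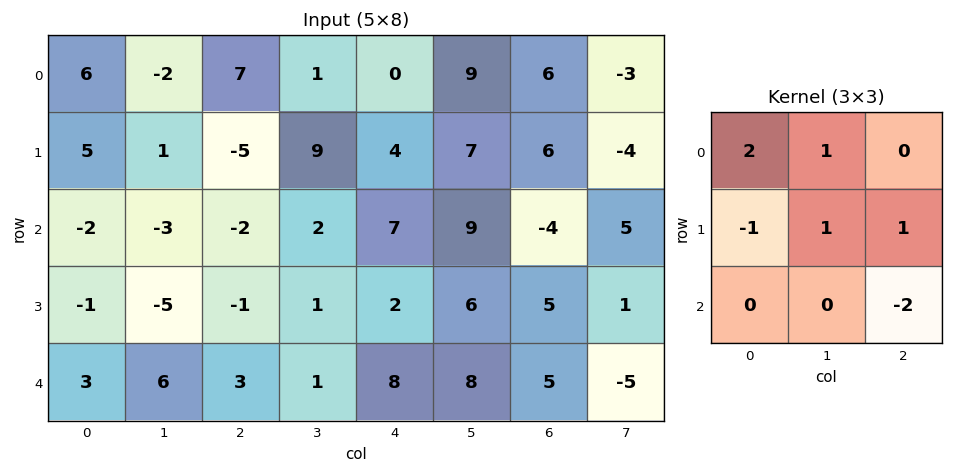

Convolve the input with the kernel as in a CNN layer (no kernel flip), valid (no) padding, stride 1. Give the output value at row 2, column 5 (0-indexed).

The receptive field on the input at this output position is [9 -4 5 / 6 5 1 / 8 5 -5]. Elementwise product with the kernel and sum: 9·2 + -4·1 + 6·-1 + 5·1 + 1·1 + -5·-2.

24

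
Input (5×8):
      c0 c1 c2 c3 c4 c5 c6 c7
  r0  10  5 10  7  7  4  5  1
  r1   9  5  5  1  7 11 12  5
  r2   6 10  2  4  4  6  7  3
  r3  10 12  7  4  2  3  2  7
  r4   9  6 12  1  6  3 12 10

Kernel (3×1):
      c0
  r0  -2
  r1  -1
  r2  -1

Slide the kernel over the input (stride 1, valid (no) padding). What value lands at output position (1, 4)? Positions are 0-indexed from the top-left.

-20

The receptive field on the input at this output position is [7 / 4 / 2]. Elementwise product with the kernel and sum: 7·-2 + 4·-1 + 2·-1.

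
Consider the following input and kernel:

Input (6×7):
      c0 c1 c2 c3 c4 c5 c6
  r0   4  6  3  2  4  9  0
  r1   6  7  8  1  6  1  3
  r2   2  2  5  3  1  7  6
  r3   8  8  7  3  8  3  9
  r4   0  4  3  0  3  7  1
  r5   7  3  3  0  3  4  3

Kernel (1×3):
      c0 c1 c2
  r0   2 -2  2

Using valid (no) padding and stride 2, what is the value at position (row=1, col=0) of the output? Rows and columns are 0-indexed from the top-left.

10

The receptive field on the input at this output position is [2 2 5]. Elementwise product with the kernel and sum: 2·2 + 2·-2 + 5·2.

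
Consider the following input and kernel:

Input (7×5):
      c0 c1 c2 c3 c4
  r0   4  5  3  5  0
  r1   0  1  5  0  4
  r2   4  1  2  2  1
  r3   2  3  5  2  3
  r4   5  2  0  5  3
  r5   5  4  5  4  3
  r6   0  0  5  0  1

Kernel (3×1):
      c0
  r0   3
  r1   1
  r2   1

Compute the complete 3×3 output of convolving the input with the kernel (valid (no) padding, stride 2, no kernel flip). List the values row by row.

16 16 5
19 11 9
20 10 13

Output[0,0]: The receptive field on the input at this output position is [4 / 0 / 4]. Elementwise product with the kernel and sum: 4·3 + 0·1 + 4·1.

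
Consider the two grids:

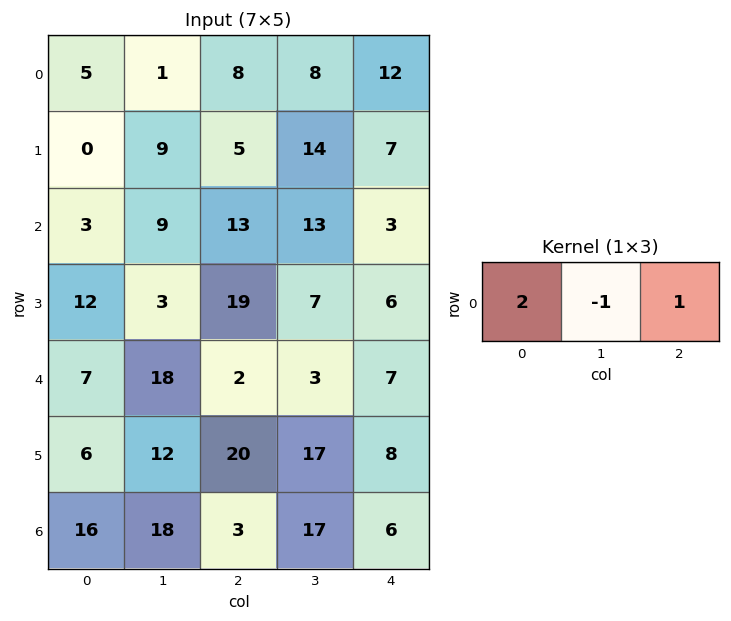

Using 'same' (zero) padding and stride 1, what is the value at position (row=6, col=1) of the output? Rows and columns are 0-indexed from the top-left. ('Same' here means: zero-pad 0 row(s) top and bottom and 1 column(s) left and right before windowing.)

The receptive field on the zero-padded input at this output position is [16 18 3]. Elementwise product with the kernel and sum: 16·2 + 18·-1 + 3·1.

17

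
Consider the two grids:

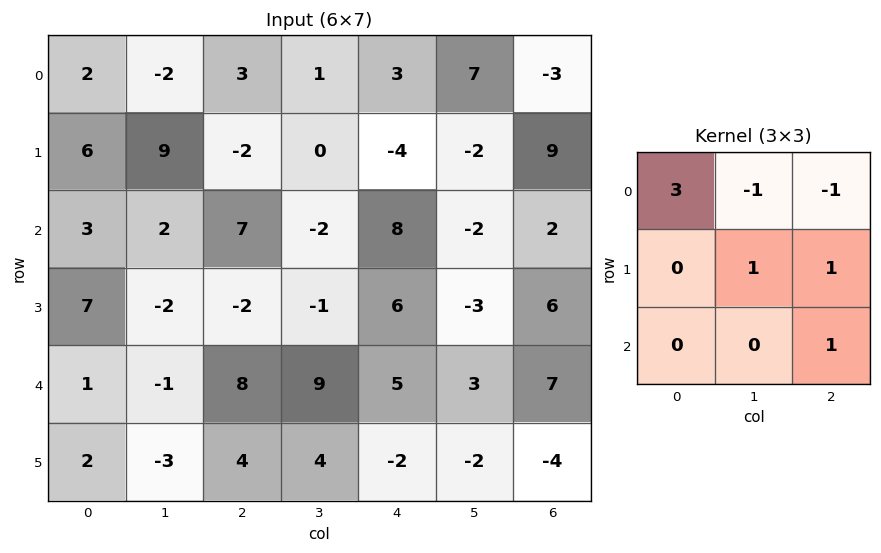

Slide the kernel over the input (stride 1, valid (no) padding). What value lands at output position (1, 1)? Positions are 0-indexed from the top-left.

33

The receptive field on the input at this output position is [9 -2 0 / 2 7 -2 / -2 -2 -1]. Elementwise product with the kernel and sum: 9·3 + -2·-1 + 0·-1 + 7·1 + -2·1 + -1·1.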